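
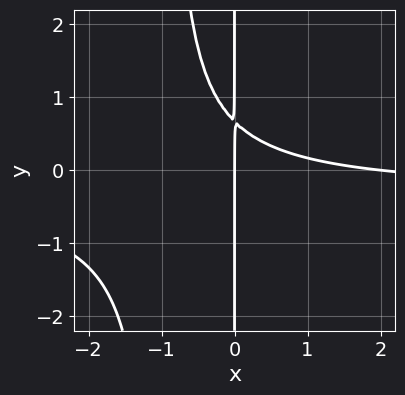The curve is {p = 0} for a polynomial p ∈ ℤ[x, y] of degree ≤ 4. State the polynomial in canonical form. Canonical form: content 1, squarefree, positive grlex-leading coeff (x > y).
3*x^2*y + x^2 + 3*x*y - 2*x

First, deg p = 3. No degree-2 curve has this shape.
Next, from the visible intercepts: the x-axis gridline crossings are at x ∈ {0, 2}; the visible y-axis segment lies entirely on the curve.
Finally, the integer polynomial consistent with all of this is the stated p.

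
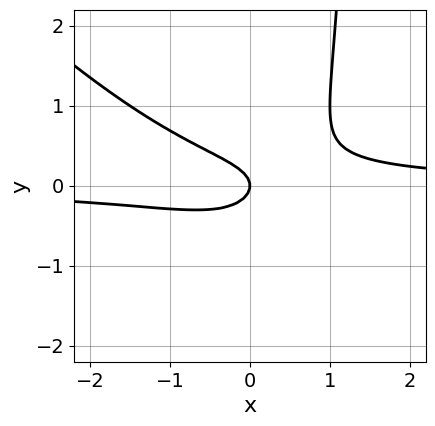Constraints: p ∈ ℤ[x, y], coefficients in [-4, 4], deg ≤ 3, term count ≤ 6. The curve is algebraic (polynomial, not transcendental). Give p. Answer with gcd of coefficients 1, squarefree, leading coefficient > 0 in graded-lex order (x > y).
First, the degree is 3 — no degree-2 curve has this shape.
Then, checking where it meets the axes: one x-axis crossing is at x = 0; one y-axis crossing is at y = 0.
Finally, together with the visible shape, these determine p as stated.

2*x^2*y + 2*x*y^2 - 3*y^2 - x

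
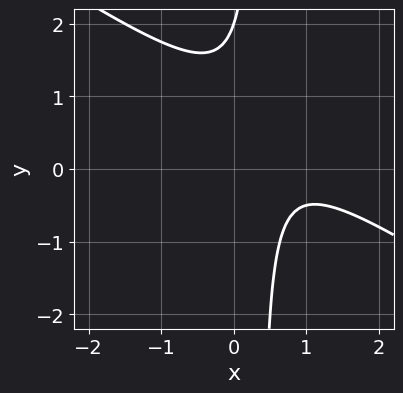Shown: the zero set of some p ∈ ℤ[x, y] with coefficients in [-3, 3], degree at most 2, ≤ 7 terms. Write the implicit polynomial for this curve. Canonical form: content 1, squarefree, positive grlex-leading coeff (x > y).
2*x^2 + 3*x*y - 3*x - y + 2

1. The degree is 2 — a generic line meets the curve in up to 2 points.
2. Reading off the gridlines: it meets the y-axis at y = 2 (among the integer gridlines); no x-intercept at any integer in the box.
3. Fitting integer coefficients to these (and the overall shape) gives p.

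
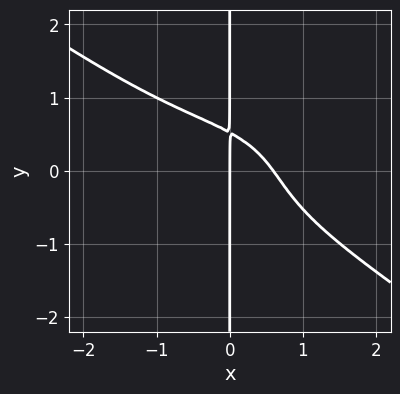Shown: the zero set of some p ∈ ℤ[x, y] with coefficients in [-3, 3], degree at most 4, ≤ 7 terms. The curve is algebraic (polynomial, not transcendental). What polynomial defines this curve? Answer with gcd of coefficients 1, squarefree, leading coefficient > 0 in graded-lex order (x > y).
x^4 + 3*x*y^3 + 3*x^2 + 3*x*y - 2*x

First, degree: the shape is more complex than any degree-3 curve, so deg p = 4.
Next, from the axis intercepts and sections: one x-axis crossing is at x = 0; the visible y-axis segment lies entirely on the curve.
Finally, putting this together gives p.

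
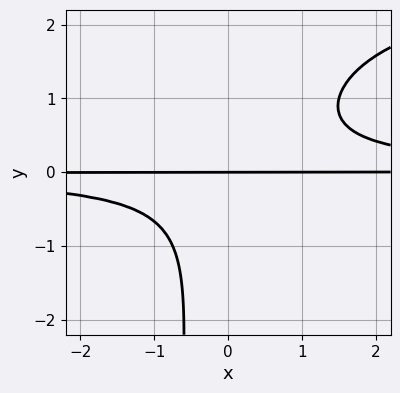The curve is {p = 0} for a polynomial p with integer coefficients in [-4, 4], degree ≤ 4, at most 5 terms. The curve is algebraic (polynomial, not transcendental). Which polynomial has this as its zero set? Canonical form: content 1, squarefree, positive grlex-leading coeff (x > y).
x*y^3 - 3*x*y^2 + y^3 + 2*y

1. The degree is 4 — a generic line meets the curve in up to 4 points.
2. Observable constraints: it crosses the y-axis at the gridline y = 0; the visible x-axis segment lies entirely on the curve.
3. Matching integer coefficients to the picture gives p.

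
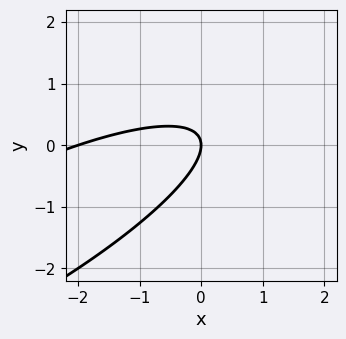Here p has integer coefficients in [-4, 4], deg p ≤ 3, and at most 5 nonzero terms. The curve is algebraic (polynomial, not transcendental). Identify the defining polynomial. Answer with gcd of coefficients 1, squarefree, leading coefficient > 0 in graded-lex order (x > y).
1. deg p = 2. No degree-1 curve has this shape.
2. Reading off the gridlines: one y-axis crossing is at y = 0; the x-axis gridline crossings are at x ∈ {-2, 0}.
3. The integer polynomial consistent with all of this is the stated p.

x^2 - 3*x*y + 3*y^2 + 2*x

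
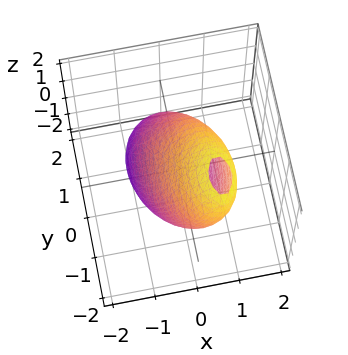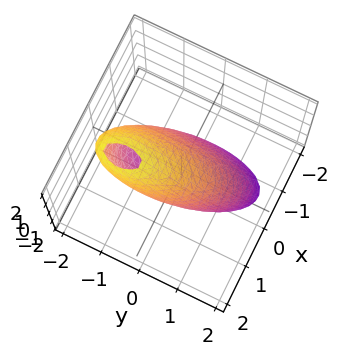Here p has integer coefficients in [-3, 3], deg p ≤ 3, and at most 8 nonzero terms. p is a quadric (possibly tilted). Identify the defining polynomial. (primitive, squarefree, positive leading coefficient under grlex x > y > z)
3*x^2 - 2*x*z + y^2 + y*z + z^2 - 2

1. The degree is 2 — the shape is more complex than any degree-1 surface.
2. Solving for integer coefficients yields p as stated.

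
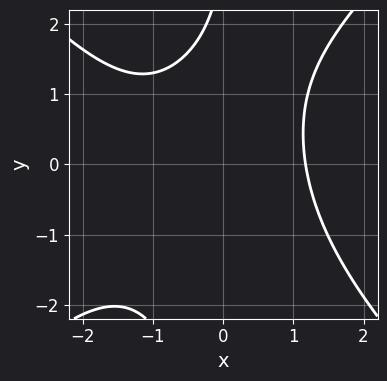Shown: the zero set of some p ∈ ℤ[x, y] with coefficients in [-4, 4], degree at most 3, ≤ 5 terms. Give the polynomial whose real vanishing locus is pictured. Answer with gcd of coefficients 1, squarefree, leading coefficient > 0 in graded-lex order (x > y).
First, deg p = 3. A generic line meets the curve in up to 3 points.
Next, checking where it meets the axes: no y-intercept at any integer in the box.
Finally, the integer polynomial consistent with all of this is the stated p.

x^3 - x*y^2 + x^2 + y - 3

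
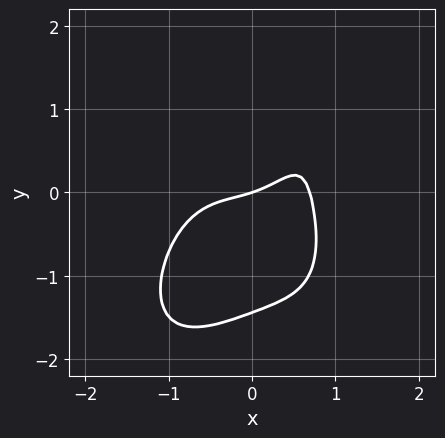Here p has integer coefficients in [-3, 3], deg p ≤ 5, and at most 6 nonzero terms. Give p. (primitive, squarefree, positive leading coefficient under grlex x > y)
First, degree: the shape is more complex than any degree-3 curve, so deg p = 4.
Then, observable constraints: it crosses the x-axis at the gridline x = 0; one y-axis crossing is at y = 0.
Finally, these observations pin down the coefficients.

3*x^4 + y^4 - 3*x*y - x + 3*y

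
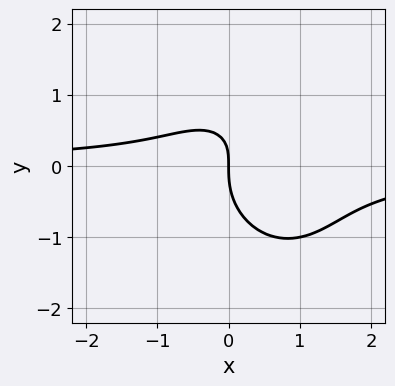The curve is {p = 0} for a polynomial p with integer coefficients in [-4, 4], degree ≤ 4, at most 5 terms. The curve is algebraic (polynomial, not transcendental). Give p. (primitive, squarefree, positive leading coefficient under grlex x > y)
3*x^2*y + x*y^2 + 2*y^3 - 2*x*y + 2*x

1. The degree is 3 — the shape is more complex than any degree-2 curve.
2. Checking where it meets the axes: one x-axis crossing is at x = 0; one y-axis crossing is at y = 0.
3. The integer polynomial consistent with all of this is the stated p.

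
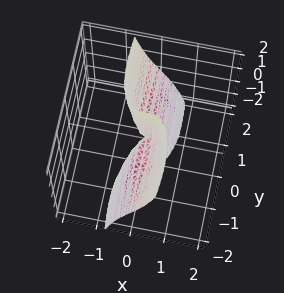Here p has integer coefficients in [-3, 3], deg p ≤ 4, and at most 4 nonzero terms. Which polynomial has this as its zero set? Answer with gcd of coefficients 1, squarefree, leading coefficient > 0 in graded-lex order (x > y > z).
The degree is 3 — a generic line meets the surface in up to 3 points.
Against the integer gridlines: the visible z-axis segment lies entirely on the surface; every point of the y-axis in the box is on the surface; it meets the x-axis at x = 0 (among the integer gridlines).
Matching integer coefficients to the picture gives p.

3*x^3 + x*y^2 + y*z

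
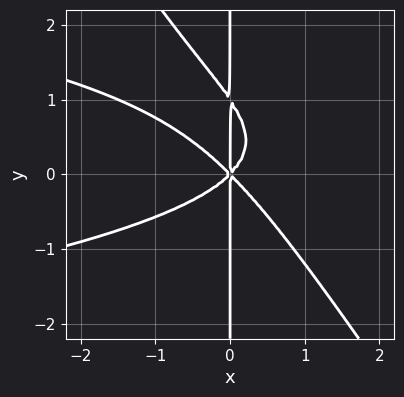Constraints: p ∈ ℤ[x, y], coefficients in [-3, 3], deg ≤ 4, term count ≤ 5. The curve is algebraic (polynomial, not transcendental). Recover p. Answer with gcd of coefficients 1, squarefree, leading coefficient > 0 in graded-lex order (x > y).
3*x^2*y^2 + 2*x*y^3 + 2*x^3 - 2*x*y^2

First, deg p = 4. No degree-3 curve has this shape.
Then, observable constraints: every point of the y-axis in the box is on the curve; one x-axis crossing is at x = 0.
Finally, fitting integer coefficients to these (and the overall shape) gives p.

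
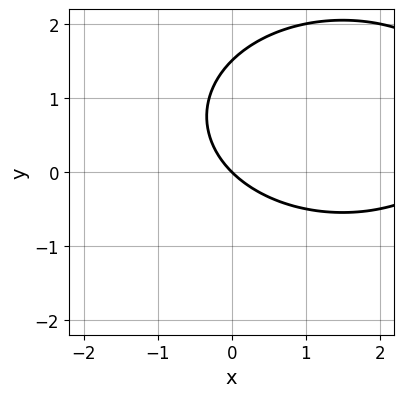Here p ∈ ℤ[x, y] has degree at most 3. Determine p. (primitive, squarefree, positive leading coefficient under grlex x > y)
x^2 + 2*y^2 - 3*x - 3*y

First, degree: a generic line meets the curve in up to 2 points, so deg p = 2.
Then, reading off the gridlines: one y-axis crossing is at y = 0; it crosses the x-axis at the gridline x = 0.
Finally, these observations pin down the coefficients.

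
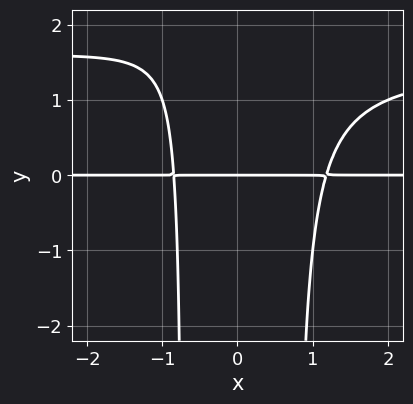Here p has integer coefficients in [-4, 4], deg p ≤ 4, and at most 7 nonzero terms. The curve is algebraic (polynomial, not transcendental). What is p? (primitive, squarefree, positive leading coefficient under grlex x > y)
2*x^2*y^2 - 3*x^2*y + x*y - y^2 + 3*y

1. deg p = 4.
2. From the axis intercepts and sections: the visible x-axis segment lies entirely on the curve; one y-axis crossing is at y = 0.
3. Fitting integer coefficients to these (and the overall shape) gives p.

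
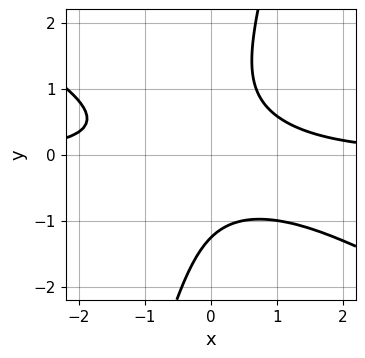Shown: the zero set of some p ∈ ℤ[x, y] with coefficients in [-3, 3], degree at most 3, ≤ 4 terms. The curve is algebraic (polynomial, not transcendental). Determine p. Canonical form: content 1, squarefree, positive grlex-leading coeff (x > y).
2*x^2*y + 3*x*y^2 - y^3 - 2

The degree is 3 — the shape is more complex than any degree-2 curve.
Reading off the gridlines: no x-intercept at any integer in the box.
Fitting integer coefficients to these (and the overall shape) gives p.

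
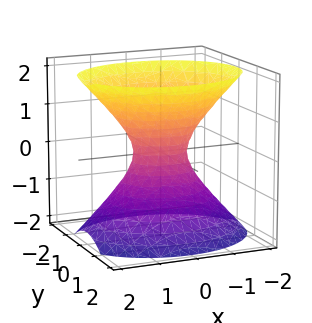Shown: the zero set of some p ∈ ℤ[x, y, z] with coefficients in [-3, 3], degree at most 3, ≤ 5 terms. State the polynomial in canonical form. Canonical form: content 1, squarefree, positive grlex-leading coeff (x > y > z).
1. Degree: one connected sheet with a waist; a quadric, so deg p = 2.
2. Symmetries: mirror symmetry y ↦ −y ⇒ only even powers of y; mirror symmetry x ↦ −x ⇒ only even powers of x; the z ↦ −z reflection is a symmetry, so z appears only in even powers.
3. From the axis intercepts and sections: the surface avoids every integer z-axis point in the box.
4. These observations pin down the coefficients.

2*x^2 + 3*y^2 - 2*z^2 - 1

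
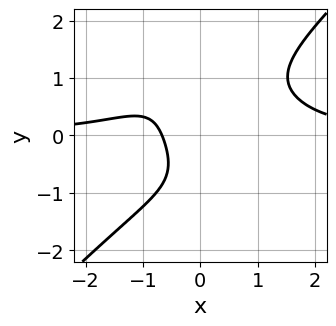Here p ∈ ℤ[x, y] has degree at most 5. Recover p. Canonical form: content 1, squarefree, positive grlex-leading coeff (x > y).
Degree: the shape is more complex than any degree-3 curve, so deg p = 4.
From the visible intercepts: no y-intercept at any integer in the box.
Fitting integer coefficients to these (and the overall shape) gives p.

2*x^3*y - 2*y^4 + x*y - 3*x - 2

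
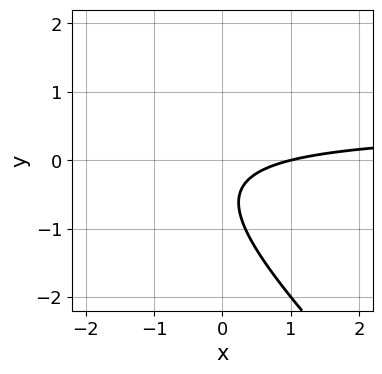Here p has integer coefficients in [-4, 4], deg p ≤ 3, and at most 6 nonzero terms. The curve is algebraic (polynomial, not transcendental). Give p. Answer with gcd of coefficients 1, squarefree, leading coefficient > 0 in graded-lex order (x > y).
2*x*y + 2*y^2 - x + 2*y + 1

Degree: a generic line meets the curve in up to 2 points, so deg p = 2.
Reading off the gridlines: it crosses the x-axis at the gridline x = 1; no y-intercept at any integer in the box.
Putting this together gives p.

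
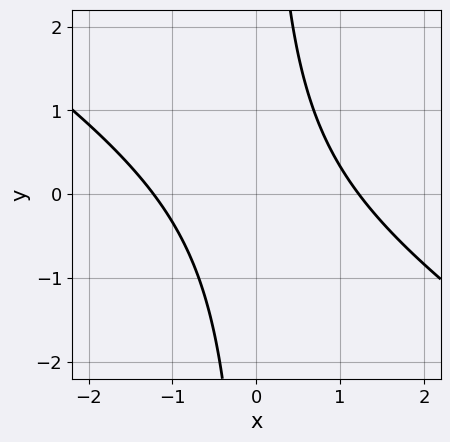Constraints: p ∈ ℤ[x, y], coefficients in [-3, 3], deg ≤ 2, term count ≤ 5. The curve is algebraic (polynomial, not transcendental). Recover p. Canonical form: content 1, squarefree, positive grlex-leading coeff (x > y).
2*x^2 + 3*x*y - 3

1. The degree is 2 — a generic line meets the curve in up to 2 points.
2. Checking where it meets the axes: it misses every integer gridline on the y-axis.
3. These observations pin down the coefficients.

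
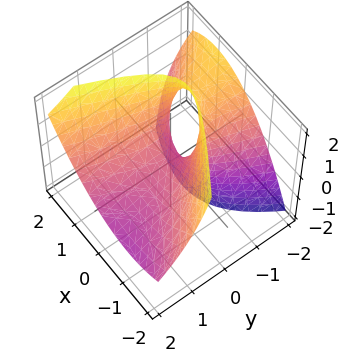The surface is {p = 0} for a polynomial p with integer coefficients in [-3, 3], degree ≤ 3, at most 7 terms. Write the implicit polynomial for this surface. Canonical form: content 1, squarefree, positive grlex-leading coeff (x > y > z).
1. The degree is 2 — the shape is more complex than any degree-1 surface.
2. Observable constraints: one y-axis crossing is at y = 0; it crosses the x-axis at the gridline x = 0; it meets the z-axis at z = 0 (among the integer gridlines).
3. Assembling these constraints gives the stated polynomial.

2*x^2 + 2*x*y - y^2 - 3*y*z - 2*z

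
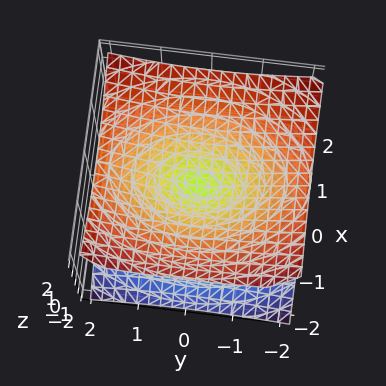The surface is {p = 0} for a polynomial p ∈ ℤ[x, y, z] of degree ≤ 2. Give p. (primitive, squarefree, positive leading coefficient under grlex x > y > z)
2*x^2 + y^2 - 3*z^2

Degree: a double cone through the origin; a quadric, so deg p = 2.
Symmetries: mirror symmetry z ↦ −z ⇒ only even powers of z; mirror symmetry x ↦ −x ⇒ only even powers of x; mirror symmetry y ↦ −y ⇒ only even powers of y.
From the visible intercepts: one y-axis crossing is at y = 0; it meets the z-axis at z = 0 (among the integer gridlines); it meets the x-axis at x = 0 (among the integer gridlines).
Putting this together gives p.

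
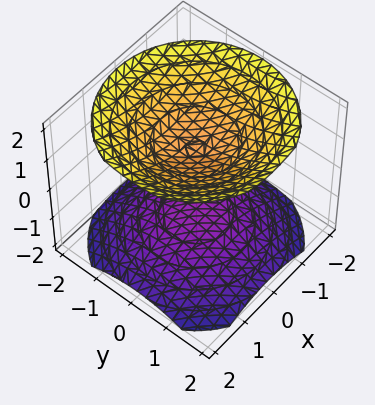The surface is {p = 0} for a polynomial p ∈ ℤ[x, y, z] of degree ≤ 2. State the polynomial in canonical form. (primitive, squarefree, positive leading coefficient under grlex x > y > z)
1. There are 2 components. They look like related sheets of one shape, so recover p as a whole.
2. The degree is 2 — two sheets facing apart; a quadric.
3. Symmetries: mirror symmetry z ↦ −z ⇒ only even powers of z; the z-axis is an axis of rotation, so x and y enter only as x² + y².
4. From the axis intercepts and sections: no y-intercept at any integer in the box; the z-axis gridline crossings are at z ∈ {-1, 1}.
5. Together with the visible shape, these determine p as stated.

2*x^2 + 2*y^2 - 3*z^2 + 3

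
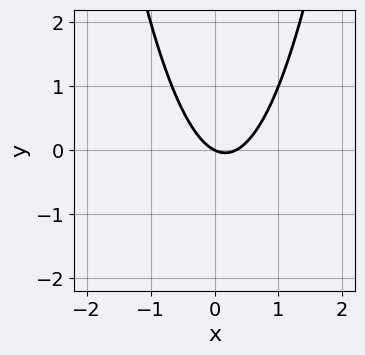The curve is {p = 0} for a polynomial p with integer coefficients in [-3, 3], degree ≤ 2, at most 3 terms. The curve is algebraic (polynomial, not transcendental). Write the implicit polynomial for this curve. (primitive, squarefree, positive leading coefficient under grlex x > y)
1. deg p = 2. A generic line meets the curve in up to 2 points.
2. Reading off the gridlines: it meets the y-axis at y = 0 (among the integer gridlines); one x-axis crossing is at x = 0.
3. These observations pin down the coefficients.

3*x^2 - x - 2*y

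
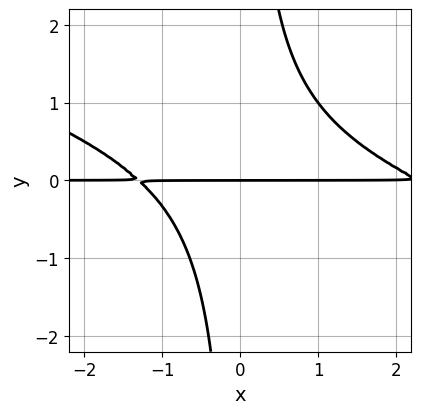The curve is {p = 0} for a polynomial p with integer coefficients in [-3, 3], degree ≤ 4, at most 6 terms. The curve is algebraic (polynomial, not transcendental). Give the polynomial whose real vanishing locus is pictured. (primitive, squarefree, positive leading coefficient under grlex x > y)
First, deg p = 3. The shape is more complex than any degree-2 curve.
Then, reading off the gridlines: every point of the x-axis in the box is on the curve; it crosses the y-axis at the gridline y = 0.
Finally, these observations pin down the coefficients.

x^2*y + 3*x*y^2 - x*y - 3*y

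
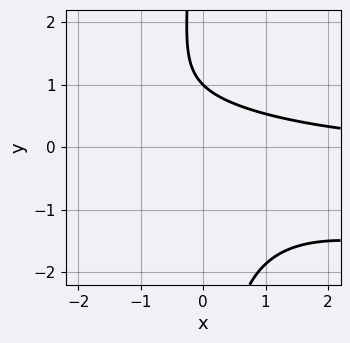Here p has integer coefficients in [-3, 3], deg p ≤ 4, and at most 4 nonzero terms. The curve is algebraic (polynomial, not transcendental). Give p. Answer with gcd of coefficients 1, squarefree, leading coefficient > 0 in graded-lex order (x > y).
Degree: a generic line meets the curve in up to 3 points, so deg p = 3.
From the axis intercepts and sections: one y-axis crossing is at y = 1; it misses every integer gridline on the x-axis.
Solving for integer coefficients yields p as stated.

x^2*y + 3*x*y^2 + 3*y - 3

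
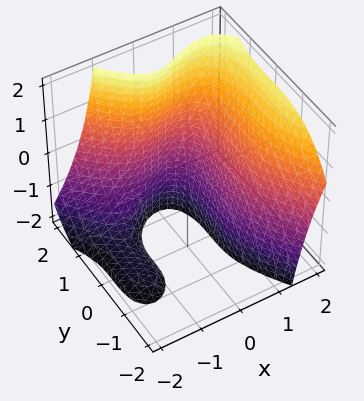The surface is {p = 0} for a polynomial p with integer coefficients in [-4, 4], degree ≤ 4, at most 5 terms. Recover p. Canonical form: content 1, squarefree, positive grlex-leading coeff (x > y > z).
2*x^3 - 2*x^2*z + y^3 - 2

The degree is 3 — a generic line meets the surface in up to 3 points.
Against the integer gridlines: it crosses the x-axis at the gridline x = 1; it misses every integer gridline on the z-axis.
These observations pin down the coefficients.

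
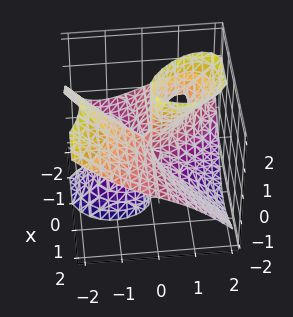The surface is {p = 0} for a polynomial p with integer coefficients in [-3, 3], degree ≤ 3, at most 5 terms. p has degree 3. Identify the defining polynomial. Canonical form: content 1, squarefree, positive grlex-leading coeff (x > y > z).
First, deg p = 3. A generic line meets the surface in up to 3 points.
Next, observable constraints: the visible x-axis segment lies entirely on the surface; one y-axis crossing is at y = 0; every point of the z-axis in the box is on the surface.
Finally, assembling these constraints gives the stated polynomial.

2*x^2*z + y^3 - y*z^2 + 2*x*y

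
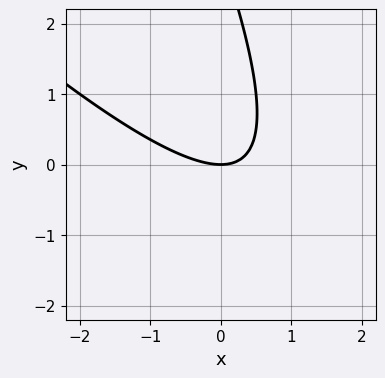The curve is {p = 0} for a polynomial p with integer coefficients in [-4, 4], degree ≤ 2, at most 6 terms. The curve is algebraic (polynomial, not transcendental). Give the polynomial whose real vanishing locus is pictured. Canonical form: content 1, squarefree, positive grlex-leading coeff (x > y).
2*x^2 + 3*x*y + y^2 - 3*y

Degree: a generic line meets the curve in up to 2 points, so deg p = 2.
Observable constraints: it meets the y-axis at y = 0 (among the integer gridlines); one x-axis crossing is at x = 0.
Putting this together gives p.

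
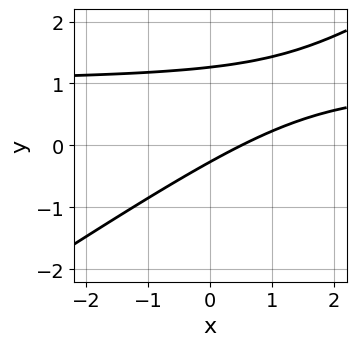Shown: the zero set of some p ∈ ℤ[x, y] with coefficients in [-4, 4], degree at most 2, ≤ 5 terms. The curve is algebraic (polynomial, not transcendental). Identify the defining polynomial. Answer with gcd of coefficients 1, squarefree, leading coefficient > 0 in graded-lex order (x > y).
2*x*y - 3*y^2 - 2*x + 3*y + 1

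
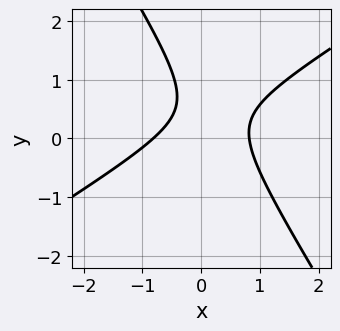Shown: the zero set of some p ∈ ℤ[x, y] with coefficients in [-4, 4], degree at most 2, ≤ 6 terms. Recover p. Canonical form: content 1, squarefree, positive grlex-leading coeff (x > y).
First, deg p = 2. The shape is more complex than any degree-1 curve.
Then, checking where it meets the axes: no y-intercept at any integer in the box.
Finally, together with the visible shape, these determine p as stated.

3*x^2 - 3*x*y - 3*y^2 + 3*y - 2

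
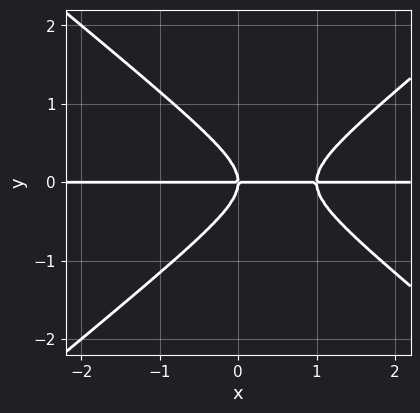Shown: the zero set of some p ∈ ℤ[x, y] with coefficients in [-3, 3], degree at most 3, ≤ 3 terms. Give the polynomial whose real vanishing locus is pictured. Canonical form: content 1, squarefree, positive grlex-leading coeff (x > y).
First, degree: the shape is more complex than any degree-2 curve, so deg p = 3.
Then, from the axis intercepts and sections: every point of the x-axis in the box is on the curve; one y-axis crossing is at y = 0.
Finally, these observations pin down the coefficients.

2*x^2*y - 3*y^3 - 2*x*y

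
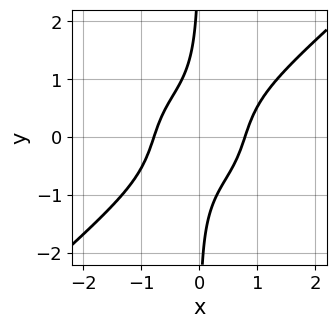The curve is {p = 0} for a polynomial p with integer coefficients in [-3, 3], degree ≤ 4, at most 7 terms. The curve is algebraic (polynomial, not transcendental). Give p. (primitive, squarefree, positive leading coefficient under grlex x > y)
2*x^4 - 3*x*y^3 + 2*x^2 - 3*x*y - 2

First, the degree is 4 — a generic line meets the curve in up to 4 points.
Next, against the integer gridlines: no y-intercept at any integer in the box.
Finally, assembling these constraints gives the stated polynomial.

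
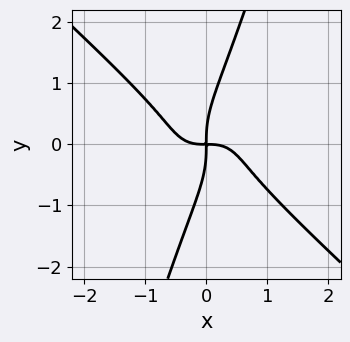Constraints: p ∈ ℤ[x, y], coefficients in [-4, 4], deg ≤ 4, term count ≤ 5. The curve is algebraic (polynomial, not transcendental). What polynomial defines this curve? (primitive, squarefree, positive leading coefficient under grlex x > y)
3*x^4 + 3*x*y^3 - y^4 + 2*x*y

(a) The degree is 4 — a generic line meets the curve in up to 4 points.
(b) Checking where it meets the axes: it meets the x-axis at x = 0 (among the integer gridlines); one y-axis crossing is at y = 0.
(c) The integer polynomial consistent with all of this is the stated p.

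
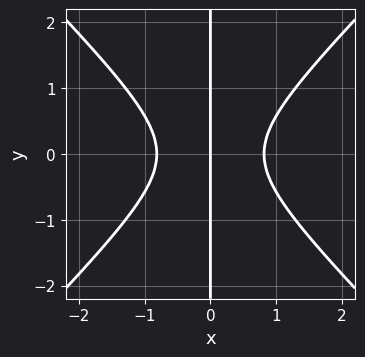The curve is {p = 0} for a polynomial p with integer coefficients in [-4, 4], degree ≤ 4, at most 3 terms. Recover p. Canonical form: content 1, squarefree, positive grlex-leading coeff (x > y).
3*x^3 - 3*x*y^2 - 2*x

Degree: no degree-2 curve has this shape, so deg p = 3.
Symmetries: it's symmetric under y → −y, forcing even powers of y.
Observable constraints: one x-axis crossing is at x = 0; the visible y-axis segment lies entirely on the curve.
The integer polynomial consistent with all of this is the stated p.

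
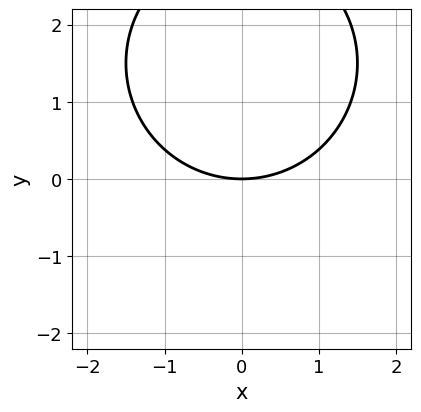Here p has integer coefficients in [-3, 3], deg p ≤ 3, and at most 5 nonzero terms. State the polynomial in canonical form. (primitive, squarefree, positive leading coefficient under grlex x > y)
1. The degree is 2 — the shape is more complex than any degree-1 curve.
2. Symmetries: mirror symmetry x ↦ −x ⇒ only even powers of x.
3. Observable constraints: one x-axis crossing is at x = 0; one y-axis crossing is at y = 0.
4. Fitting integer coefficients to these (and the overall shape) gives p.

x^2 + y^2 - 3*y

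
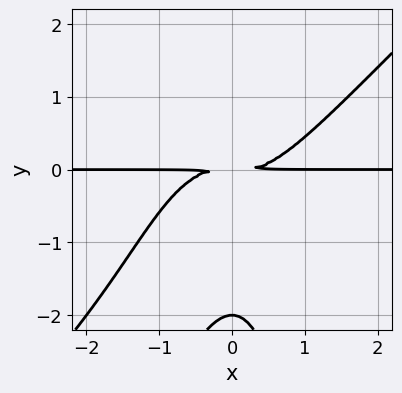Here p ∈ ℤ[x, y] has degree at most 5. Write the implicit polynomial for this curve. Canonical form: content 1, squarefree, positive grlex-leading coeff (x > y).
1. deg p = 4. A generic line meets the curve in up to 4 points.
2. Reading off the gridlines: one y-axis crossing is at y = -2; every point of the x-axis in the box is on the curve.
3. Matching integer coefficients to the picture gives p.

2*x^3*y - 2*x^2*y^2 - y^3 - 2*y^2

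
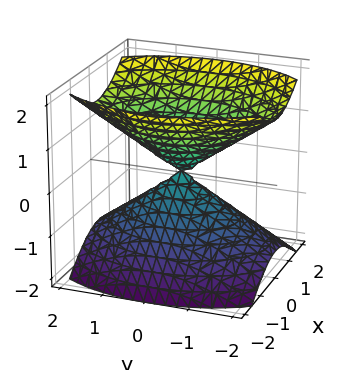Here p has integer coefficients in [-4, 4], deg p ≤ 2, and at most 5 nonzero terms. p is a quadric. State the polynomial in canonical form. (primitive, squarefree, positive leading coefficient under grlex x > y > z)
2*x^2 + y^2 - 2*z^2

(a) There are 2 components. They look like related sheets of one shape, so recover p as a whole.
(b) deg p = 2. Two nappes meeting at a single point; a quadric.
(c) Symmetries: mirror symmetry z ↦ −z ⇒ only even powers of z; the y ↦ −y reflection is a symmetry, so y appears only in even powers; mirror symmetry x ↦ −x ⇒ only even powers of x.
(d) From the visible intercepts: one x-axis crossing is at x = 0; one z-axis crossing is at z = 0.
(e) Together with the visible shape, these determine p as stated.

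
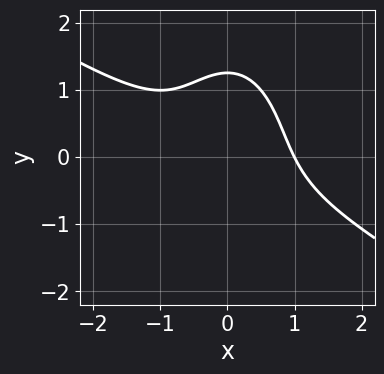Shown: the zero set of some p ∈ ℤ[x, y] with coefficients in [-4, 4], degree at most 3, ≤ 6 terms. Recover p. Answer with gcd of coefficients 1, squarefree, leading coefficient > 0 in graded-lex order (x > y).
Degree: a generic line meets the curve in up to 3 points, so deg p = 3.
From the axis intercepts and sections: it crosses the x-axis at the gridline x = 1.
Putting this together gives p.

2*x^3 + 3*x^2*y + y^3 - 2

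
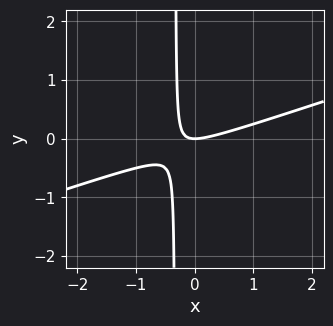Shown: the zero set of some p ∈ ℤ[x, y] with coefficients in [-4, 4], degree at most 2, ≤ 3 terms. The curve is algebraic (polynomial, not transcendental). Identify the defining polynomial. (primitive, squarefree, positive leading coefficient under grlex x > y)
(a) deg p = 2. No degree-1 curve has this shape.
(b) From the axis intercepts and sections: it crosses the y-axis at the gridline y = 0; it crosses the x-axis at the gridline x = 0.
(c) Matching integer coefficients to the picture gives p.

x^2 - 3*x*y - y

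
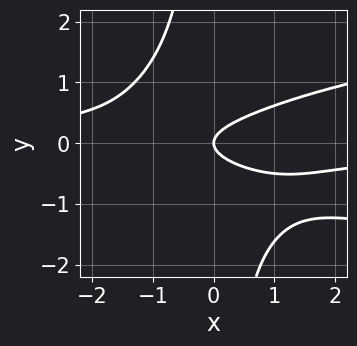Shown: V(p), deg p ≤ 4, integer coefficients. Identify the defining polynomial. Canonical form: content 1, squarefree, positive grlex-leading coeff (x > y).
2*x*y^3 - x^2*y + 3*y^2 - x

(a) deg p = 4. The shape is more complex than any degree-3 curve.
(b) Against the integer gridlines: it crosses the y-axis at the gridline y = 0; it meets the x-axis at x = 0 (among the integer gridlines).
(c) Solving for integer coefficients yields p as stated.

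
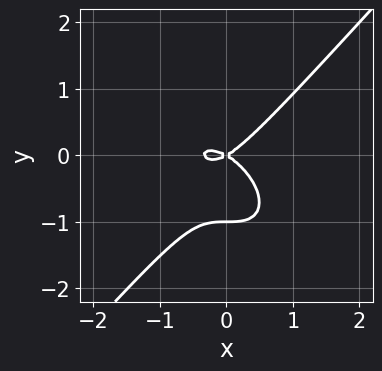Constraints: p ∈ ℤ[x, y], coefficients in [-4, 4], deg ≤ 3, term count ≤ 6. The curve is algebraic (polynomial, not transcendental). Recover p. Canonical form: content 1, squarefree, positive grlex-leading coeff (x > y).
3*x^3 + x^2*y - 3*y^3 + x^2 - 3*y^2

deg p = 3. The shape is more complex than any degree-2 curve.
Against the integer gridlines: one x-axis crossing is at x = 0; among the integer gridlines, it crosses the y-axis at y ∈ {-1, 0}.
These observations pin down the coefficients.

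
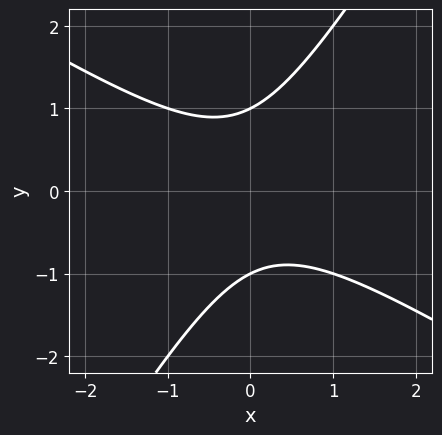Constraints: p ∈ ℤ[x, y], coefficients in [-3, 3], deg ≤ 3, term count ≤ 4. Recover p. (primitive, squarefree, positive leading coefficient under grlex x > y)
x^2 + x*y - y^2 + 1

First, deg p = 2. A generic line meets the curve in up to 2 points.
Next, reading off the gridlines: among the integer gridlines, it crosses the y-axis at y ∈ {-1, 1}; the curve avoids every integer x-axis point in the box.
Finally, together with the visible shape, these determine p as stated.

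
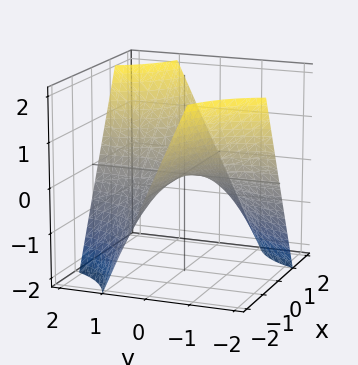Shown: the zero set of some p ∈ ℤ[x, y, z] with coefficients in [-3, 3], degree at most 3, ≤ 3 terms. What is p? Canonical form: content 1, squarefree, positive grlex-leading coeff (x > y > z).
x*y - z

First, the degree is 2 — a hyperbolic paraboloid; a quadric.
Then, checking where it meets the axes: every point of the x-axis in the box is on the surface; it crosses the z-axis at the gridline z = 0; every point of the y-axis in the box is on the surface.
Finally, these observations pin down the coefficients.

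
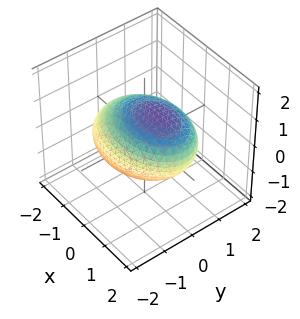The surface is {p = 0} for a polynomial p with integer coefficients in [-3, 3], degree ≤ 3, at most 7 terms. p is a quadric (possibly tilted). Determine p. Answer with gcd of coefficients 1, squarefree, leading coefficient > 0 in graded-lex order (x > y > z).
x^2 - x*z + 2*y^2 + 2*z^2 - 3

First, the degree is 2 — the shape is more complex than any degree-1 surface.
Finally, putting this together gives p.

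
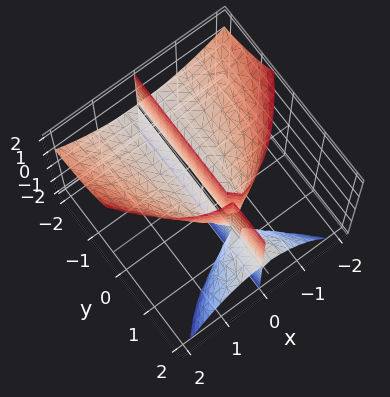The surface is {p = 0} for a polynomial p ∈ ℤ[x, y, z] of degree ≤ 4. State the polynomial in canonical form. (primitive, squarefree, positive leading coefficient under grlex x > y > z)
(a) I count 3 distinct pieces. Treating them together as one polynomial.
(b) Degree: the shape is more complex than any degree-2 surface, so deg p = 3.
(c) From the axis intercepts and sections: every point of the y-axis in the box is on the surface; it meets the x-axis at x = 0 (among the integer gridlines).
(d) These observations pin down the coefficients. Check: (0, 0, -2) on the z-axis lies on the surface, and p(0, 0, -2) = 0. ✓

2*x^3 + 3*x*y*z - 3*x*z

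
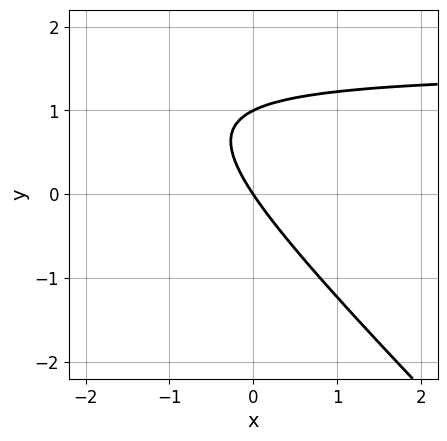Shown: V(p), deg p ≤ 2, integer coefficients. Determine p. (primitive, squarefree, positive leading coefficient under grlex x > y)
deg p = 2. A generic line meets the curve in up to 2 points.
From the axis intercepts and sections: one x-axis crossing is at x = 0; the y-axis gridline crossings are at y ∈ {0, 1}.
These observations pin down the coefficients.

2*x*y + 2*y^2 - 3*x - 2*y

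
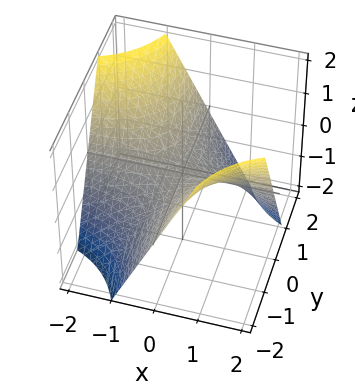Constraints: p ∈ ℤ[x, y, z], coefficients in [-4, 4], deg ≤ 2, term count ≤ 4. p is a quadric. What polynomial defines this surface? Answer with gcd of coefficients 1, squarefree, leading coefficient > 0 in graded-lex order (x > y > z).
1. deg p = 2. A hyperbolic paraboloid; a quadric.
2. Against the integer gridlines: it crosses the z-axis at the gridline z = 0; every point of the x-axis in the box is on the surface; the visible y-axis segment lies entirely on the surface.
3. The integer polynomial consistent with all of this is the stated p.

x*y + z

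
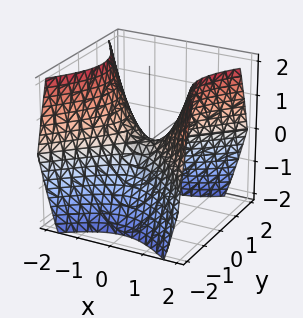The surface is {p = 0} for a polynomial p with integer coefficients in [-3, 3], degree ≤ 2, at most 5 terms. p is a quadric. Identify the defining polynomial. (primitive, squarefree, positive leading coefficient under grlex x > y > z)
x^2 - y^2 - z

The degree is 2 — a hyperbolic paraboloid; a quadric.
Symmetries: it's symmetric under x → −x, forcing even powers of x; it's symmetric under y → −y, forcing even powers of y.
Reading off the gridlines: it meets the y-axis at y = 0 (among the integer gridlines); one z-axis crossing is at z = 0.
Fitting integer coefficients to these (and the overall shape) gives p.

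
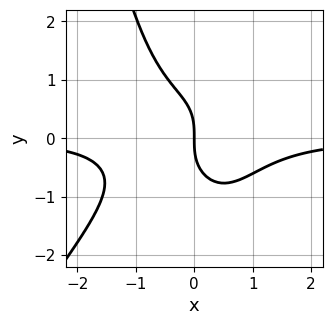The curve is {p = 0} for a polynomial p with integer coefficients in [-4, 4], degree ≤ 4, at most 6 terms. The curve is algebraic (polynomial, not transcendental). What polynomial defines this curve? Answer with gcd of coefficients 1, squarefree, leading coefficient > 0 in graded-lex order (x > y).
1. Degree: the shape is more complex than any degree-3 curve, so deg p = 4.
2. From the visible intercepts: one y-axis crossing is at y = 0; it crosses the x-axis at the gridline x = 0.
3. Putting this together gives p.

3*x^3*y - 2*x^2*y^2 + 2*y^3 + 3*x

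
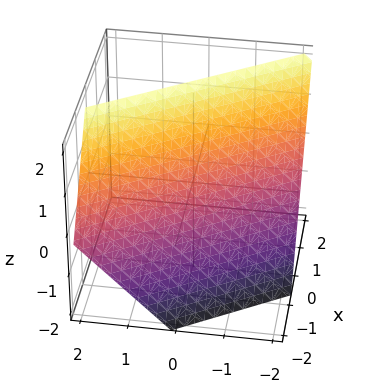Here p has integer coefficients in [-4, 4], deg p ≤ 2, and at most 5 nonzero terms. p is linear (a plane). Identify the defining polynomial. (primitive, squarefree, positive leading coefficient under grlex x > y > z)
3*x + 2*y - 2*z + 2

First, the degree is 1 — every cross-section is a straight line — this is a plane.
Then, from the visible intercepts: it meets the z-axis at z = 1 (among the integer gridlines); one y-axis crossing is at y = -1.
Finally, putting this together gives p.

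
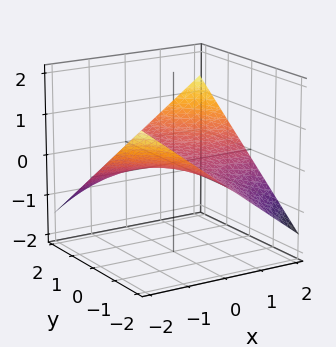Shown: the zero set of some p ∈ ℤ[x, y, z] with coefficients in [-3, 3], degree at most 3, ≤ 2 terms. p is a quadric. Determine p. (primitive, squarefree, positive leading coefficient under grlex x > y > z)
Degree: a hyperbolic paraboloid; a quadric, so deg p = 2.
From the axis intercepts and sections: one z-axis crossing is at z = 0; every point of the y-axis in the box is on the surface.
Assembling these constraints gives the stated polynomial. Check: (2, 0, 0) on the x-axis lies on the surface, and p(2, 0, 0) = 0. ✓

x*y - 3*z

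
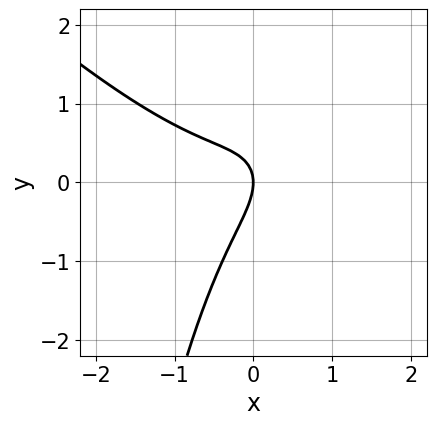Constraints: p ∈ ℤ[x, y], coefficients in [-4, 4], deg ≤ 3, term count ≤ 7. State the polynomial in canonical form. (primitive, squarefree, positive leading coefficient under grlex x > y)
First, deg p = 3.
Next, from the visible intercepts: it crosses the y-axis at the gridline y = 0; it meets the x-axis at x = 0 (among the integer gridlines).
Finally, assembling these constraints gives the stated polynomial.

x^3 + x^2*y - x*y + y^2 + x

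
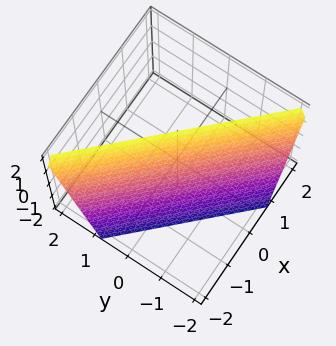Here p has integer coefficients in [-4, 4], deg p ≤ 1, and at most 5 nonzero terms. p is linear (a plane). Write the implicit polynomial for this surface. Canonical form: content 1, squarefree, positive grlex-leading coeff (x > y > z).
3*x + 3*y - z + 2

First, degree: the surface is flat (a plane), so deg p = 1.
Next, from the axis intercepts and sections: it crosses the z-axis at the gridline z = 2.
Finally, together with the visible shape, these determine p as stated.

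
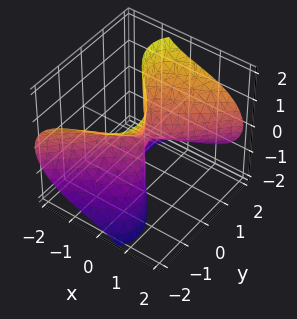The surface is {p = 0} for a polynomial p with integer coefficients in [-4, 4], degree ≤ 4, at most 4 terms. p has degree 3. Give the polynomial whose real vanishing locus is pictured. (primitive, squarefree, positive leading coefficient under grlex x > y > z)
2*x^3 + 3*x*z^2 - 2*y^3 + 3*y*z^2

The degree is 3 — the shape is more complex than any degree-2 surface.
From the axis intercepts and sections: one x-axis crossing is at x = 0; every point of the z-axis in the box is on the surface.
Together with the visible shape, these determine p as stated.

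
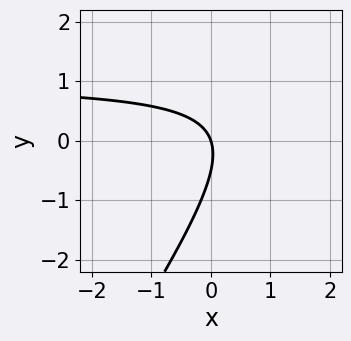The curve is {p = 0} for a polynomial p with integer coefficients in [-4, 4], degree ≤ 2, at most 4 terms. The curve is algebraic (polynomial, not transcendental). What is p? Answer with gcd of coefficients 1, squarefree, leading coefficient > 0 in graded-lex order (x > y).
First, the degree is 2 — no degree-1 curve has this shape.
Next, against the integer gridlines: it crosses the y-axis at the gridline y = 0; it meets the x-axis at x = 0 (among the integer gridlines).
Finally, the integer polynomial consistent with all of this is the stated p.

3*x*y - 2*y^2 - 3*x - y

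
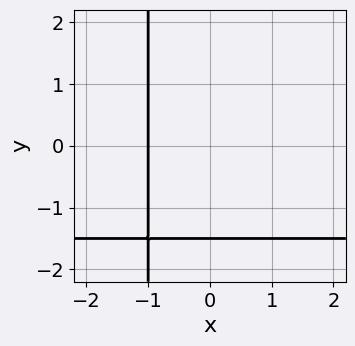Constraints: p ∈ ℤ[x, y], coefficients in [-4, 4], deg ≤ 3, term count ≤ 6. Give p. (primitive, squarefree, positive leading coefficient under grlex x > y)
deg p = 2. No degree-1 curve has this shape.
Checking where it meets the axes: it meets the x-axis at x = -1 (among the integer gridlines).
Putting this together gives p.

2*x*y + 3*x + 2*y + 3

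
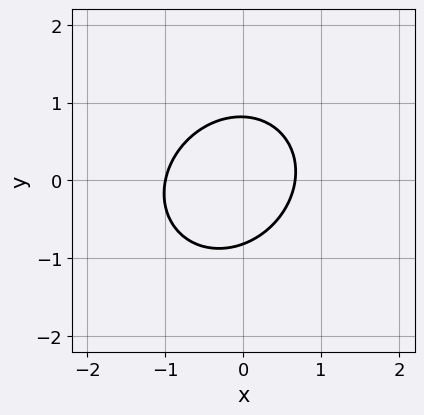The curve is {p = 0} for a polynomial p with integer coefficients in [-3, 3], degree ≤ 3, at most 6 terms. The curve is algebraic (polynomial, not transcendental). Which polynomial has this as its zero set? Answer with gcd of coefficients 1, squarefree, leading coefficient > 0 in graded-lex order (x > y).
Degree: no degree-1 curve has this shape, so deg p = 2.
Checking where it meets the axes: one x-axis crossing is at x = -1.
Matching integer coefficients to the picture gives p.

3*x^2 - x*y + 3*y^2 + x - 2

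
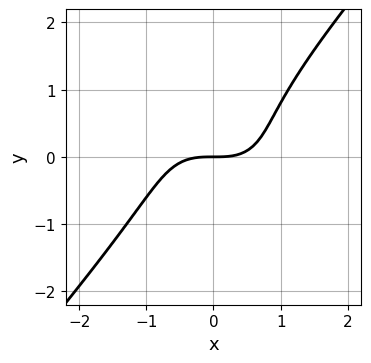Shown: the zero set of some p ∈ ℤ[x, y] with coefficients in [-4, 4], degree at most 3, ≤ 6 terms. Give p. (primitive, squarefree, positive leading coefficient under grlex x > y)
Degree: a generic line meets the curve in up to 3 points, so deg p = 3.
Observable constraints: one x-axis crossing is at x = 0; one y-axis crossing is at y = 0.
Solving for integer coefficients yields p as stated.

2*x^3 + x^2*y - 2*y^3 + y^2 - 3*y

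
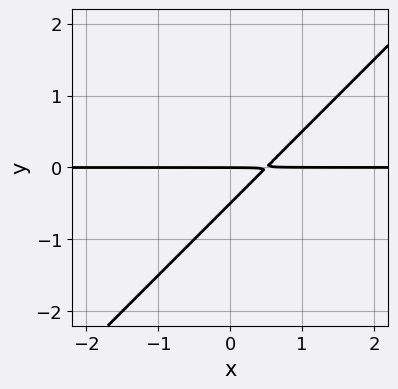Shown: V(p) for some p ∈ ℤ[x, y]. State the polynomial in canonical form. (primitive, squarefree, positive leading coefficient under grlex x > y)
1. The degree is 2 — the shape is more complex than any degree-1 curve.
2. From the axis intercepts and sections: it crosses the y-axis at the gridline y = 0; every point of the x-axis in the box is on the curve.
3. Assembling these constraints gives the stated polynomial.

2*x*y - 2*y^2 - y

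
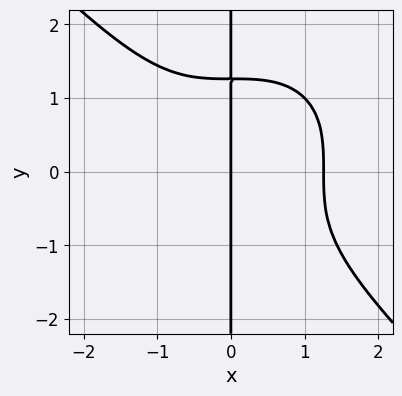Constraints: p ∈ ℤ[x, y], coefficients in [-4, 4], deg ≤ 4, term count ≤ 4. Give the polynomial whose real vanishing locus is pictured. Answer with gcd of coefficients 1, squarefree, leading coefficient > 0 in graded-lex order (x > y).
x^4 + x*y^3 - 2*x

(a) deg p = 4. No degree-3 curve has this shape.
(b) Checking where it meets the axes: it meets the x-axis at x = 0 (among the integer gridlines); the visible y-axis segment lies entirely on the curve.
(c) Matching integer coefficients to the picture gives p.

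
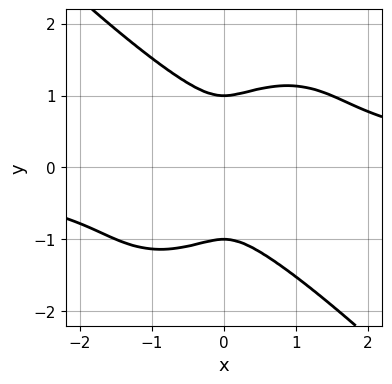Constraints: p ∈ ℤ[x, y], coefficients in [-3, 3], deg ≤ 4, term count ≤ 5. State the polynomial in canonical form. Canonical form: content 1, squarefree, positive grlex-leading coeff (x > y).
2*x^3*y + 2*y^4 - 3*x^2 - 2*y^2

deg p = 4. A generic line meets the curve in up to 4 points.
From the visible intercepts: among the integer gridlines, it crosses the y-axis at y ∈ {-1, 1}.
Together with the visible shape, these determine p as stated.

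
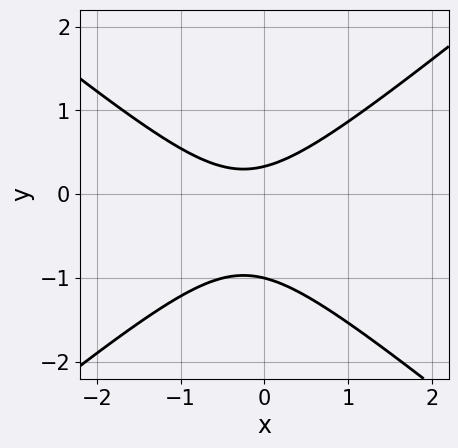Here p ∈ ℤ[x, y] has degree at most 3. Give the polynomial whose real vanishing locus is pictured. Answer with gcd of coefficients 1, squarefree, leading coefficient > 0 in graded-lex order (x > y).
First, the degree is 2 — no degree-1 curve has this shape.
Then, from the axis intercepts and sections: it misses every integer gridline on the x-axis; one y-axis crossing is at y = -1.
Finally, solving for integer coefficients yields p as stated.

2*x^2 - 3*y^2 + x - 2*y + 1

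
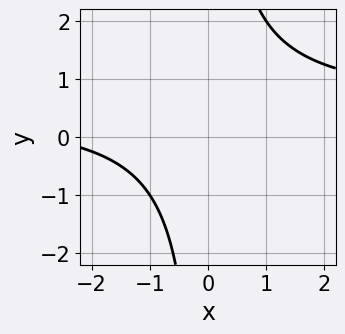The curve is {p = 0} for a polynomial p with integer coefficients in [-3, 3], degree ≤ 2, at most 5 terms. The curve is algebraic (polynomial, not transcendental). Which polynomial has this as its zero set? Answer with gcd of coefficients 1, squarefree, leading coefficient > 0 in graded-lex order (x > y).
(a) Degree: a generic line meets the curve in up to 2 points, so deg p = 2.
(b) From the axis intercepts and sections: it misses every integer gridline on the x-axis; no y-intercept at any integer in the box.
(c) These observations pin down the coefficients.

2*x*y - x - 3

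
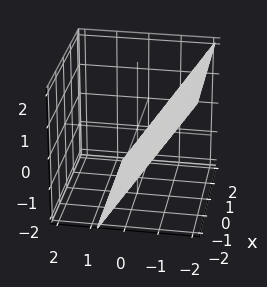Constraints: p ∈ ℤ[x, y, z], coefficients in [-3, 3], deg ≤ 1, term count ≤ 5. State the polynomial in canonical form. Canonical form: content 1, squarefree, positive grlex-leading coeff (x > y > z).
3*y + 2*z + 2

deg p = 1.
Observable constraints: it misses every integer gridline on the x-axis; one z-axis crossing is at z = -1.
Matching integer coefficients to the picture gives p.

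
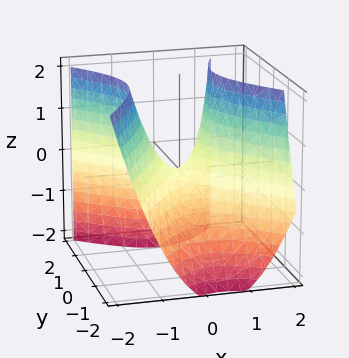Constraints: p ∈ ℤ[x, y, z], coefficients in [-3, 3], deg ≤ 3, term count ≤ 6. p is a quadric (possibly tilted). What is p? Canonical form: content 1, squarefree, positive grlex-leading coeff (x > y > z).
3*x^2 + x*y - 2*y^2 + y*z - 2*z

deg p = 2. No degree-1 surface has this shape.
From the visible intercepts: it meets the y-axis at y = 0 (among the integer gridlines); one x-axis crossing is at x = 0; it crosses the z-axis at the gridline z = 0.
Putting this together gives p.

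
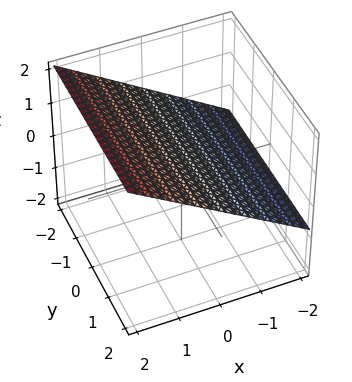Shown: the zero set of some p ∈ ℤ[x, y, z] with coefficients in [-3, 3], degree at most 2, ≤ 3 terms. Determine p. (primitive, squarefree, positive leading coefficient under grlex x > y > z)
(a) Degree: every cross-section is a straight line — this is a plane, so deg p = 1.
(b) Reading off the gridlines: one x-axis crossing is at x = -1; it misses every integer gridline on the y-axis.
(c) Putting this together gives p.

2*x - 3*z + 2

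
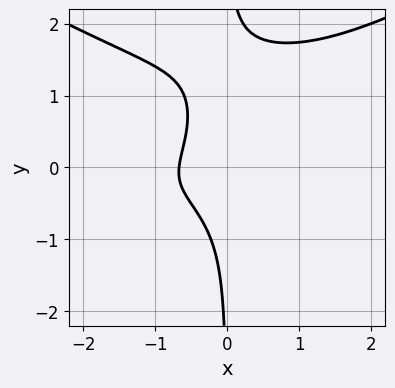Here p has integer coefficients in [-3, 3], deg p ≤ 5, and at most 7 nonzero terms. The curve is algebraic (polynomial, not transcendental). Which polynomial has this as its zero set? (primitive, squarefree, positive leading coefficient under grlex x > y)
x^3*y - 3*x*y^3 + 3*x*y^2 + 3*x + 2

The degree is 4 — a generic line meets the curve in up to 4 points.
Against the integer gridlines: the curve avoids every integer y-axis point in the box.
Matching integer coefficients to the picture gives p.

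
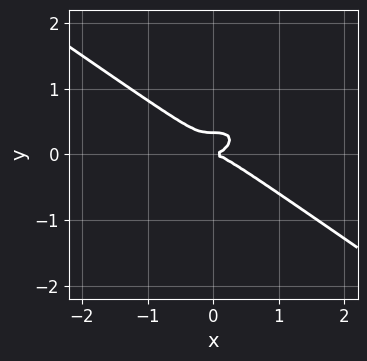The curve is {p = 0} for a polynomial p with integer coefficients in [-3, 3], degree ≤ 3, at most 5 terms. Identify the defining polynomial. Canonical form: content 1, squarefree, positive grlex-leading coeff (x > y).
x^3 + 3*y^3 - y^2

First, degree: no degree-2 curve has this shape, so deg p = 3.
Next, observable constraints: it meets the x-axis at x = 0 (among the integer gridlines); it meets the y-axis at y = 0 (among the integer gridlines).
Finally, together with the visible shape, these determine p as stated.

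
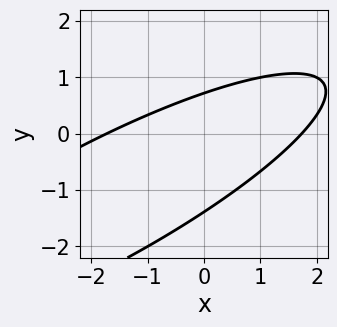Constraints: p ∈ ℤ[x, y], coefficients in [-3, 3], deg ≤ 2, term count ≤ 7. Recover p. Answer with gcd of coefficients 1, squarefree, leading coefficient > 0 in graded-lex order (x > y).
x^2 - 3*x*y + 3*y^2 + 2*y - 3

1. The degree is 2 — no degree-1 curve has this shape.
2. Matching integer coefficients to the picture gives p.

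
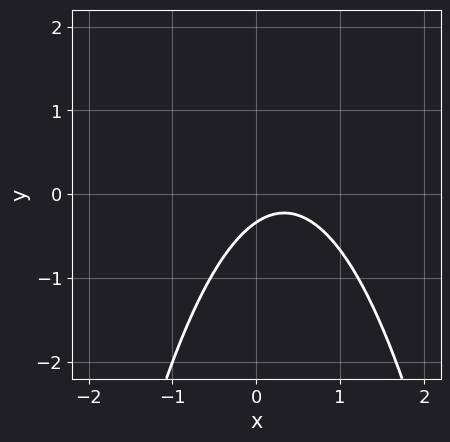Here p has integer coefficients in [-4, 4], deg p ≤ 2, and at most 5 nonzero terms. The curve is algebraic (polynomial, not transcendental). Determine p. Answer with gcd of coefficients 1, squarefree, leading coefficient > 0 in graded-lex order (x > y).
(a) deg p = 2. The shape is more complex than any degree-1 curve.
(b) Observable constraints: the curve avoids every integer x-axis point in the box.
(c) Putting this together gives p.

3*x^2 - 2*x + 3*y + 1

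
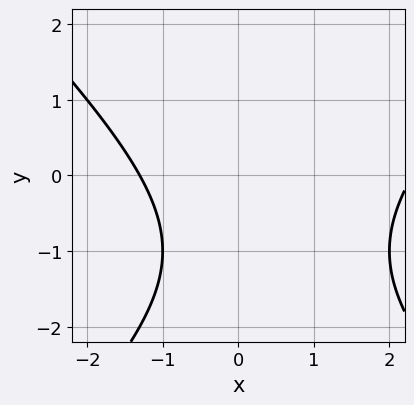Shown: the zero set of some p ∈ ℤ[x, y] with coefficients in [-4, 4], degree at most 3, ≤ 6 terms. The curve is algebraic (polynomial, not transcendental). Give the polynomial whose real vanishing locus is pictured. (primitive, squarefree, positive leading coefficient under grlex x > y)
x^2 - y^2 - x - 2*y - 3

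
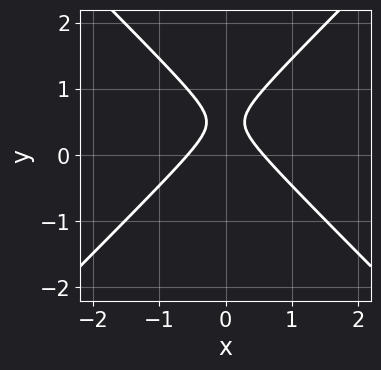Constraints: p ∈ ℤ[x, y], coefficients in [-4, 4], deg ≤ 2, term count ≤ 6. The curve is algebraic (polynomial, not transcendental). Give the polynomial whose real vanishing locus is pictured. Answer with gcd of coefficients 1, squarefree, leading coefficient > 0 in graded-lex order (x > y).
First, degree: no degree-1 curve has this shape, so deg p = 2.
Then, symmetries: mirror symmetry x ↦ −x ⇒ only even powers of x.
Next, reading off the gridlines: the curve avoids every integer y-axis point in the box.
Finally, together with the visible shape, these determine p as stated.

3*x^2 - 3*y^2 + 3*y - 1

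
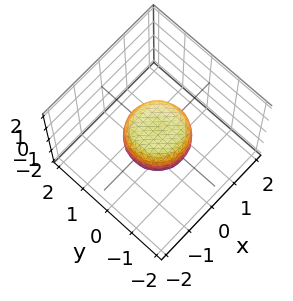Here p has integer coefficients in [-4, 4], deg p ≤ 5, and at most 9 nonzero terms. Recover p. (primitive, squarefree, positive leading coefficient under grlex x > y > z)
2*x^4 + 4*x^2*y^2 + 2*y^4 - x^2 - y^2 + 2*z^2 - 1

(a) Degree: the shape is more complex than any degree-3 surface, so deg p = 4.
(b) Symmetries: the z-axis is an axis of rotation, so x and y enter only as x² + y².
(c) Against the integer gridlines: a circular section at z = 0 has radius exactly 1; among the integer gridlines, it crosses the x-axis at x ∈ {-1, 1}; among the integer gridlines, it crosses the y-axis at y ∈ {-1, 1}.
(d) Assembling these constraints gives the stated polynomial.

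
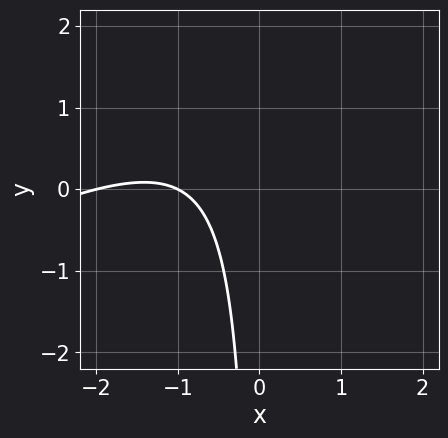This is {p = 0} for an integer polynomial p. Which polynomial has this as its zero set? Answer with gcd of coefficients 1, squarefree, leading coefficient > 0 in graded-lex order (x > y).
First, deg p = 2. The shape is more complex than any degree-1 curve.
Then, observable constraints: among the integer gridlines, it crosses the x-axis at x ∈ {-2, -1}; no y-intercept at any integer in the box.
Finally, solving for integer coefficients yields p as stated.

x^2 - 2*x*y + 3*x + 2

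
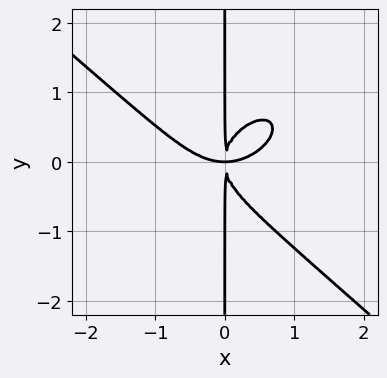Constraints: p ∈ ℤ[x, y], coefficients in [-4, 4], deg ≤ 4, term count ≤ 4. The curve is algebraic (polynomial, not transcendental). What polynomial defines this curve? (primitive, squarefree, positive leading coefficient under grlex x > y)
(a) deg p = 4. The shape is more complex than any degree-3 curve.
(b) From the visible intercepts: every point of the y-axis in the box is on the curve.
(c) Matching integer coefficients to the picture gives p.

2*x^4 + 3*x*y^3 - 3*x^2*y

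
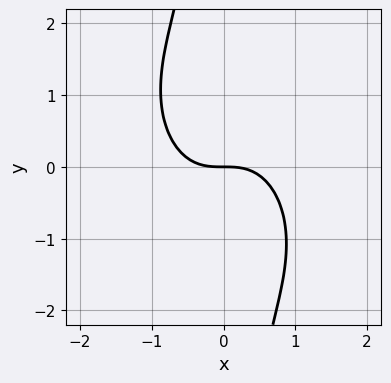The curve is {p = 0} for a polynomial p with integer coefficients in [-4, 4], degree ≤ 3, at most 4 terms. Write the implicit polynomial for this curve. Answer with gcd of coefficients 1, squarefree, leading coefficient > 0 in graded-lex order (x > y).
The degree is 3 — the shape is more complex than any degree-2 curve.
Checking where it meets the axes: one x-axis crossing is at x = 0; it meets the y-axis at y = 0 (among the integer gridlines).
Putting this together gives p.

3*x^3 + x^2*y + 2*x*y^2 + 3*y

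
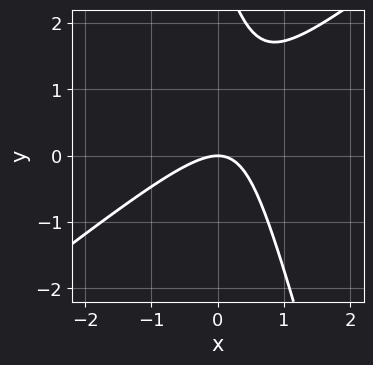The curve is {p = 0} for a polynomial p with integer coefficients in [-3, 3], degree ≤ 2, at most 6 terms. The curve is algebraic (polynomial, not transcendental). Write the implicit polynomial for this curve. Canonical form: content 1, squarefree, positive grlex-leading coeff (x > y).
3*x^2 - 3*x*y - y^2 + 3*y

1. Degree: the shape is more complex than any degree-1 curve, so deg p = 2.
2. From the axis intercepts and sections: one y-axis crossing is at y = 0; it crosses the x-axis at the gridline x = 0.
3. Fitting integer coefficients to these (and the overall shape) gives p.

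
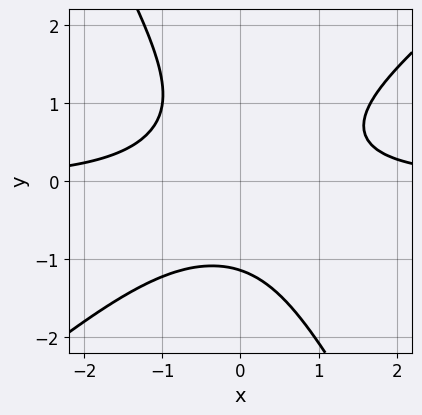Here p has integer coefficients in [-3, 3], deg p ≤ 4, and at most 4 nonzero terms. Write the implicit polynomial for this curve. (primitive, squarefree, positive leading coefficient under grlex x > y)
3*x^2*y - 2*x*y^2 - 2*y^3 - 3

(a) deg p = 3.
(b) Against the integer gridlines: the curve avoids every integer x-axis point in the box.
(c) Putting this together gives p.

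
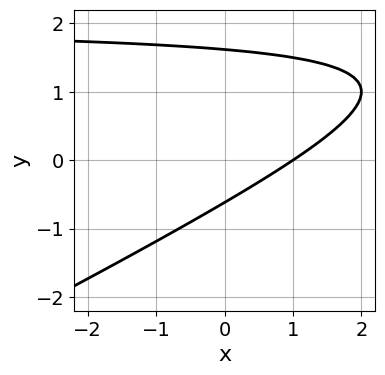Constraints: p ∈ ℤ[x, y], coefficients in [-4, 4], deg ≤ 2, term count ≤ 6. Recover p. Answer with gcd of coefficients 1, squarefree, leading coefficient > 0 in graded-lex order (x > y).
x*y - 2*y^2 - 2*x + 2*y + 2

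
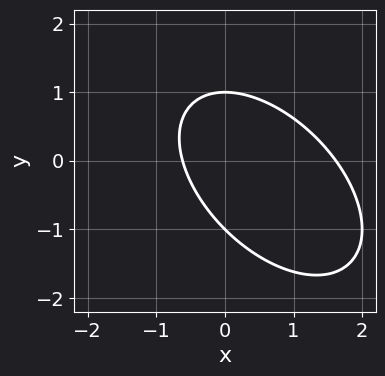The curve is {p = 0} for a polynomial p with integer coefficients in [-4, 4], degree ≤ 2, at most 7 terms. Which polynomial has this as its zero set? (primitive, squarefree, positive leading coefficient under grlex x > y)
x^2 + x*y + y^2 - x - 1

(a) The degree is 2 — no degree-1 curve has this shape.
(b) From the visible intercepts: the y-axis gridline crossings are at y ∈ {-1, 1}.
(c) Solving for integer coefficients yields p as stated.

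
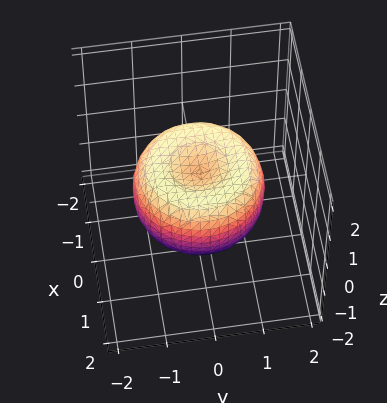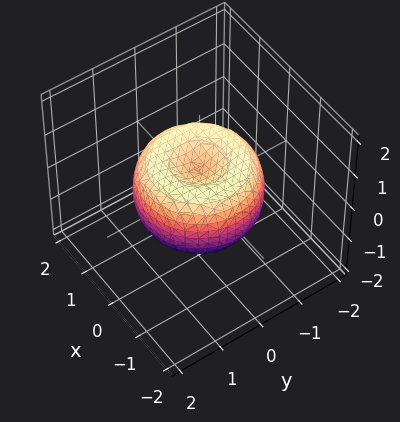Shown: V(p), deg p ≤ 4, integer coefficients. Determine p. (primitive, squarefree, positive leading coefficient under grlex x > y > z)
Degree: a generic line meets the surface in up to 4 points, so deg p = 4.
By symmetry, the surface is invariant under rotation about z: p = q(x² + y², z).
Reading off the gridlines: a circular section at z = 0 has radius between 1 and 2.
These observations pin down the coefficients.

2*x^4 + 4*x^2*y^2 + 2*y^4 - 3*x^2 - 3*y^2 + 3*z^2 - 1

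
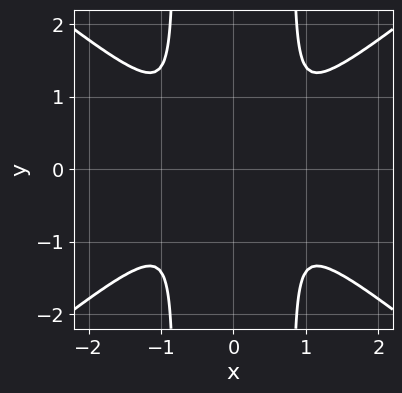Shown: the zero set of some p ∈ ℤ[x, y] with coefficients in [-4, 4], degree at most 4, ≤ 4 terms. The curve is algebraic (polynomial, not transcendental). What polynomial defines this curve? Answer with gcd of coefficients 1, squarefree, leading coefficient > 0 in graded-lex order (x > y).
deg p = 4. The shape is more complex than any degree-3 curve.
Symmetries: the y ↦ −y reflection is a symmetry, so y appears only in even powers; the x ↦ −x reflection is a symmetry, so x appears only in even powers.
Assembling these constraints gives the stated polynomial.

2*x^4 - 3*x^2*y^2 + 2*y^2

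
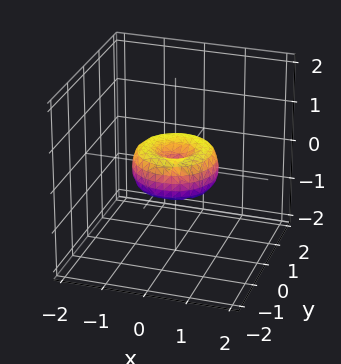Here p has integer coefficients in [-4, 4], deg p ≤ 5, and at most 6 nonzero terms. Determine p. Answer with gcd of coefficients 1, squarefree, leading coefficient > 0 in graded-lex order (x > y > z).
x^4 + 2*x^2*y^2 + y^4 - x^2 - y^2 + z^2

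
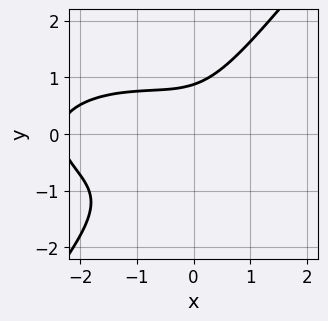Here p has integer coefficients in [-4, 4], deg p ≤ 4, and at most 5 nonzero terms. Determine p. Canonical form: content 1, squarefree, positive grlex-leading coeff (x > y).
First, the degree is 3 — a generic line meets the curve in up to 3 points.
Next, from the visible intercepts: no x-intercept at any integer in the box.
Finally, fitting integer coefficients to these (and the overall shape) gives p.

x^3 + 3*x*y^2 - 3*y^3 + 2*x^2 + 2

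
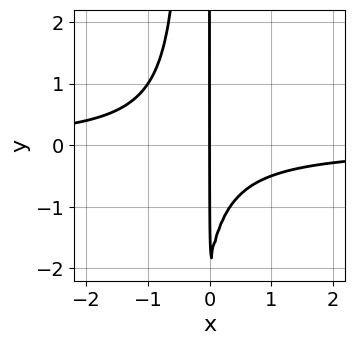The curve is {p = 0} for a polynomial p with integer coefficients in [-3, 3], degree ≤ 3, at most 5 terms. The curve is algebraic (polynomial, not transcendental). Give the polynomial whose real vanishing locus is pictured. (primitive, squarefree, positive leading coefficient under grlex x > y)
1. Degree: the shape is more complex than any degree-2 curve, so deg p = 3.
2. Reading off the gridlines: every point of the y-axis in the box is on the curve; it crosses the x-axis at the gridline x = 0.
3. Matching integer coefficients to the picture gives p.

3*x^2*y + x*y + 2*x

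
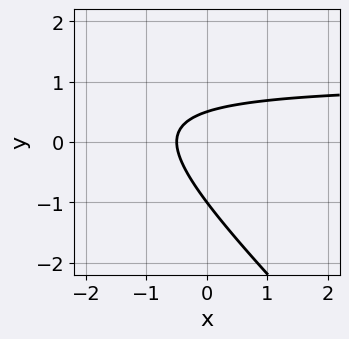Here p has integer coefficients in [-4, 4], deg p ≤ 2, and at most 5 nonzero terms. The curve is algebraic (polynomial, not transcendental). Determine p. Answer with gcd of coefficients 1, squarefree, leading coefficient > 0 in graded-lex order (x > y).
First, degree: no degree-1 curve has this shape, so deg p = 2.
Then, from the visible intercepts: it crosses the y-axis at the gridline y = -1.
Finally, solving for integer coefficients yields p as stated.

2*x*y + 2*y^2 - 2*x + y - 1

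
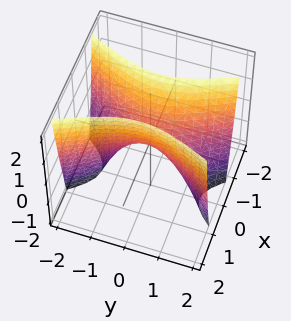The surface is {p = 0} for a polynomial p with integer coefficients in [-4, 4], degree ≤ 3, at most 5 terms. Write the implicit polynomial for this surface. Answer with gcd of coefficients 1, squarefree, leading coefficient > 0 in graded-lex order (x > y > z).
1. The degree is 2 — a hyperbolic paraboloid; a quadric.
2. Symmetries: mirror symmetry y ↦ −y ⇒ only even powers of y; it's symmetric under x → −x, forcing even powers of x.
3. From the axis intercepts and sections: one x-axis crossing is at x = 0; one z-axis crossing is at z = 0.
4. Together with the visible shape, these determine p as stated.

3*x^2 - y^2 - z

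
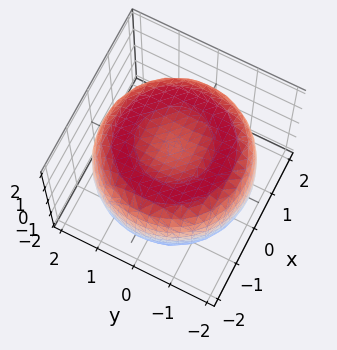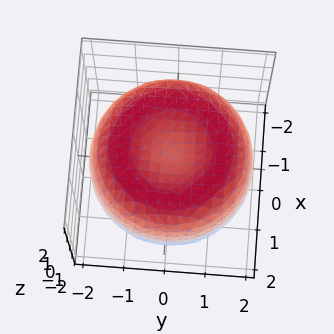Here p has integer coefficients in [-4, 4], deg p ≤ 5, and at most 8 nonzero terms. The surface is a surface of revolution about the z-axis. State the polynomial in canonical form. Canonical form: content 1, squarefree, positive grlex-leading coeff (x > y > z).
First, deg p = 4. No degree-3 surface has this shape.
Next, by symmetry, the surface is invariant under rotation about z: p = q(x² + y², z).
Next, checking where it meets the axes: a circular section at z = 1 has radius between 1 and 2; the z-axis gridline crossings are at z ∈ {-1, 1}.
Finally, these observations pin down the coefficients.

x^4 + 2*x^2*y^2 + y^4 - 3*x^2 - 3*y^2 + 3*z^2 - 3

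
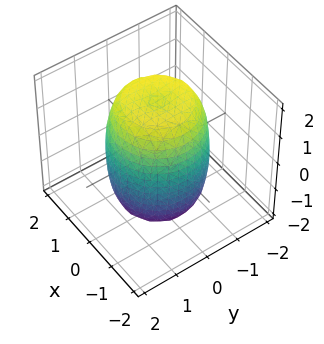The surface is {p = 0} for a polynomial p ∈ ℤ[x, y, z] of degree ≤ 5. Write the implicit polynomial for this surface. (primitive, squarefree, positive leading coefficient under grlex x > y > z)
2*x^4 + 4*x^2*y^2 + 2*y^4 - 2*x^2 - 2*y^2 + z^2 - 3

(a) The degree is 4 — a generic line meets the surface in up to 4 points.
(b) Symmetry: every cross-section ⟂ z is a circle, so x, y appear only via x² + y².
(c) Observable constraints: a circular section at z = -1 has radius between 1 and 2.
(d) These observations pin down the coefficients.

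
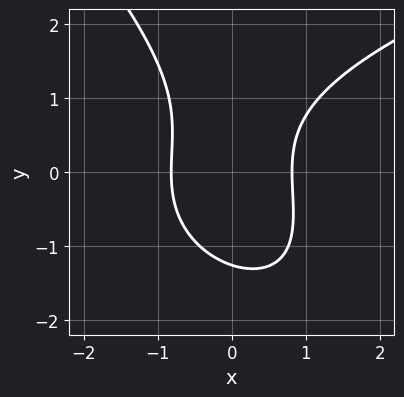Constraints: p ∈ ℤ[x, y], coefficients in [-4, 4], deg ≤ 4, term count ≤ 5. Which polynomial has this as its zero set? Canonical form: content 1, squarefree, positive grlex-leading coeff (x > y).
The degree is 3 — a generic line meets the curve in up to 3 points.
Solving for integer coefficients yields p as stated.

x*y^2 + y^3 - 3*x^2 + 2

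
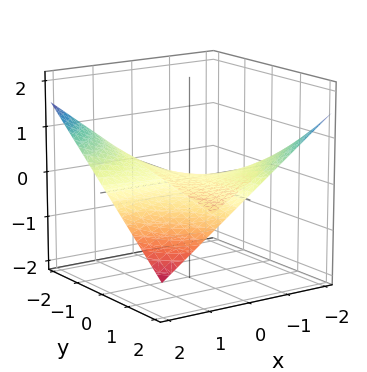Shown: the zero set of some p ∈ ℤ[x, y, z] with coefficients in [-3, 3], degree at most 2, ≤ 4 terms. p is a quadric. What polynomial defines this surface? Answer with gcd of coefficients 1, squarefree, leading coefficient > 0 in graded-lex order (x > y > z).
x*y + 3*z

1. Degree: a hyperbolic paraboloid; a quadric, so deg p = 2.
2. From the axis intercepts and sections: it meets the z-axis at z = 0 (among the integer gridlines); every point of the y-axis in the box is on the surface; the visible x-axis segment lies entirely on the surface.
3. Matching integer coefficients to the picture gives p.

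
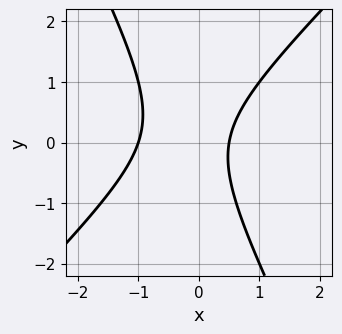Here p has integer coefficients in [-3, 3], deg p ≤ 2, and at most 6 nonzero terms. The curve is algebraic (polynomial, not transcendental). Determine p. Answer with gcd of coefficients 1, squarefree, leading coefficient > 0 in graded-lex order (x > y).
2*x^2 - x*y - y^2 + x - 1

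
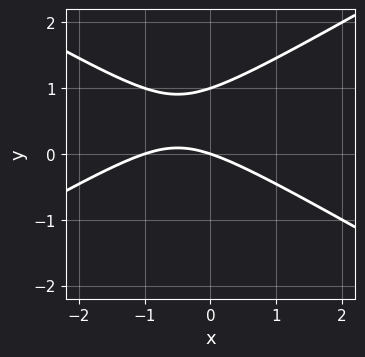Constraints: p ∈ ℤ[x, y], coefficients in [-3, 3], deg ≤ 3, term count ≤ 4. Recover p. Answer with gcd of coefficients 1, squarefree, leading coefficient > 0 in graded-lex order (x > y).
The degree is 2 — a generic line meets the curve in up to 2 points.
From the axis intercepts and sections: the x-axis gridline crossings are at x ∈ {-1, 0}; the y-axis gridline crossings are at y ∈ {0, 1}.
Solving for integer coefficients yields p as stated.

x^2 - 3*y^2 + x + 3*y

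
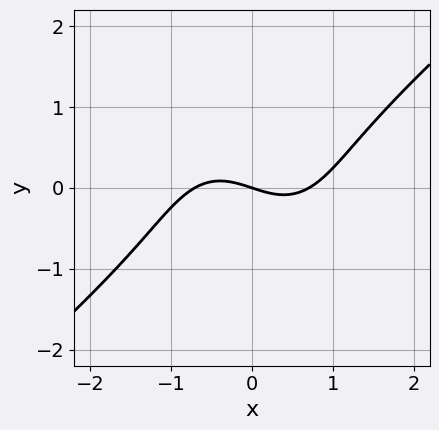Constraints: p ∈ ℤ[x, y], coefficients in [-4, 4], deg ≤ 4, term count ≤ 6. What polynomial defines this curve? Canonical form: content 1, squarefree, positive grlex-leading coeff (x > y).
2*x^3 - x^2*y - 2*y^3 - x - 3*y

Degree: the shape is more complex than any degree-2 curve, so deg p = 3.
From the visible intercepts: one y-axis crossing is at y = 0; it crosses the x-axis at the gridline x = 0.
Together with the visible shape, these determine p as stated.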